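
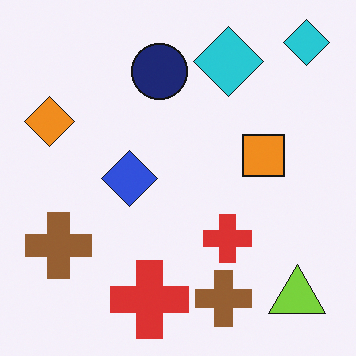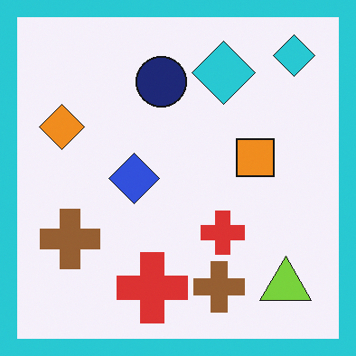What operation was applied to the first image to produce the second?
It was framed with a cyan border.

A solid cyan frame runs around the edge of the second image, with the content slightly shrunk inside it.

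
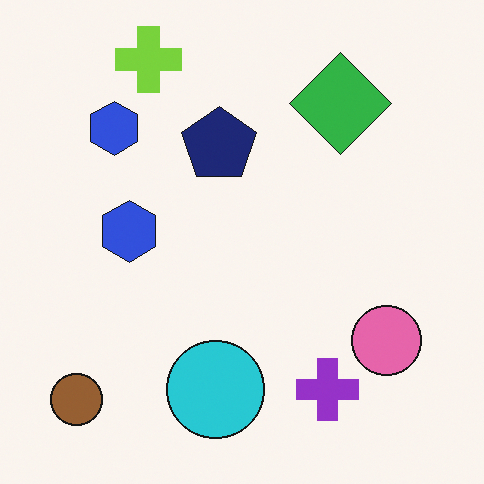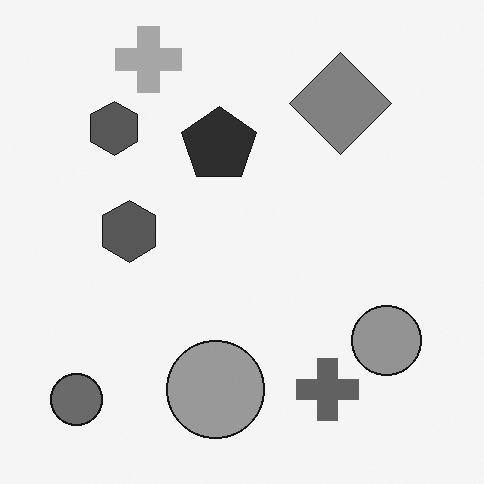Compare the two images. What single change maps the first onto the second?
The second image is the first converted to grayscale.

All color is removed — every shape is now a shade of grey.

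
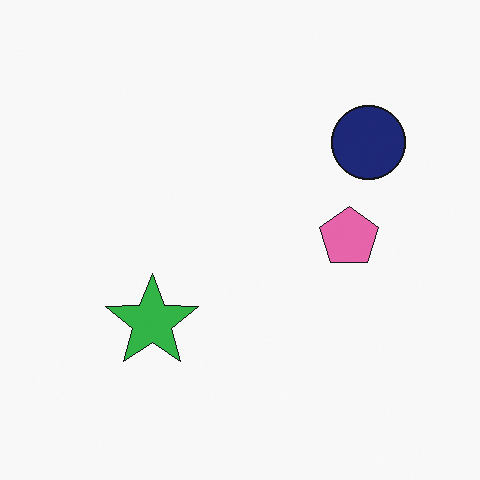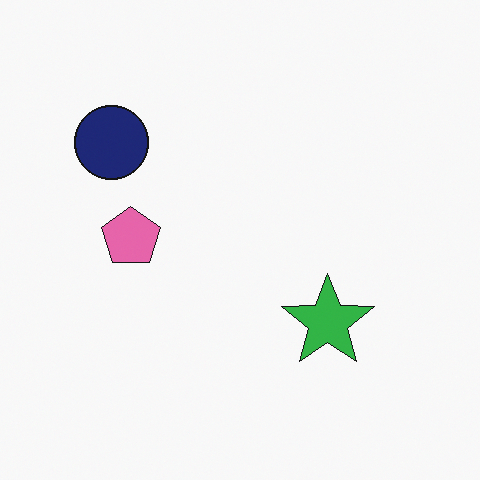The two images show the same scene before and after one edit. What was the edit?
The transformation is: flipped horizontally (left ↔ right).

The navy circle is in the top-right of the first image and the top-left of the second — shapes on opposite sides of the vertical midline have swapped in a mirror flip.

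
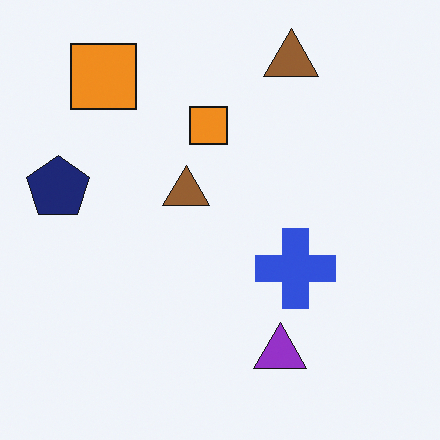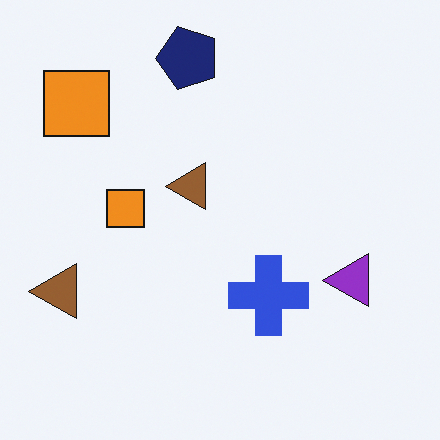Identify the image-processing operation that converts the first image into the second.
The image was transposed (reflected across the top-left ↔ bottom-right diagonal).

Shapes have swapped their row and column positions — what was in the top-right is now in the bottom-left — a diagonal reflection.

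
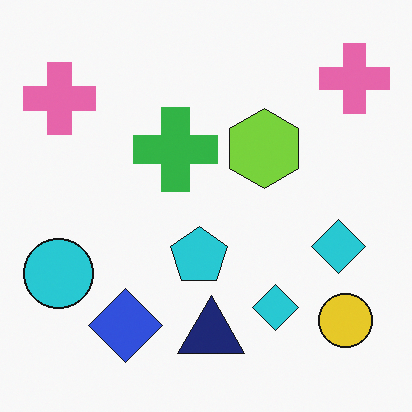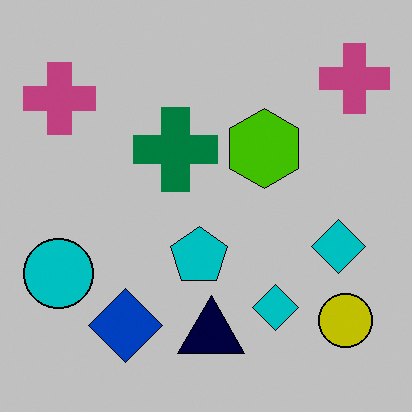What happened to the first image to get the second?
The second image is the first heavily posterized to just a handful of flat colors.

Each flat color has snapped to a coarser quantized level — most visibly, the near-white background has dropped to a flat grey.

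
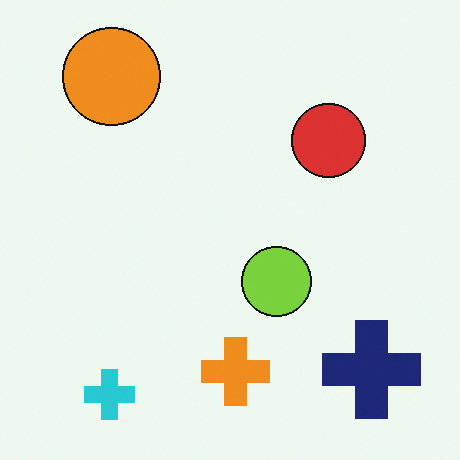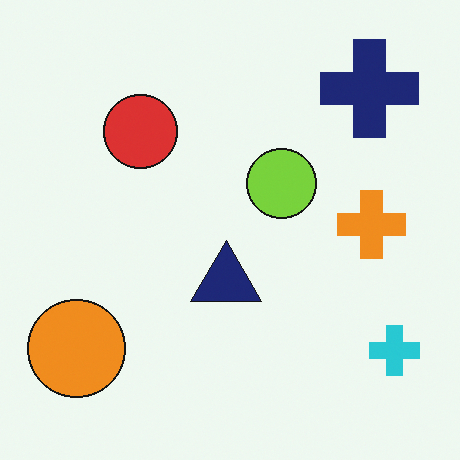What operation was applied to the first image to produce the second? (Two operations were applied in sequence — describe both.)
The transformation is: rotated 90° counter-clockwise, then overlaid with an additional navy triangle.

The cyan cross sits in the bottom-left of the first image and the bottom-right of the second — consistent with a whole-image 90° counter-clockwise rotation. A navy triangle appears in the second image that is absent from the first.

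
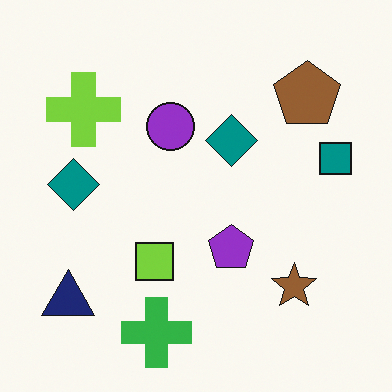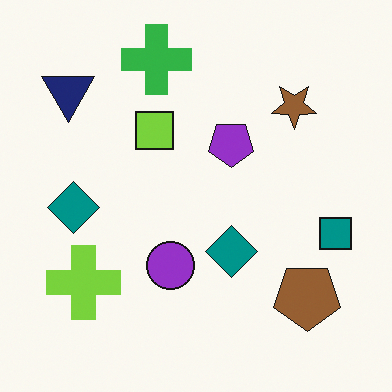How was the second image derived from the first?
Flipped vertically (top ↔ bottom).

The green cross is in the bottom of the first image and the top of the second — shapes on opposite sides of the horizontal midline have swapped in a mirror flip.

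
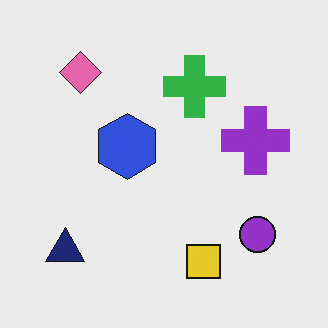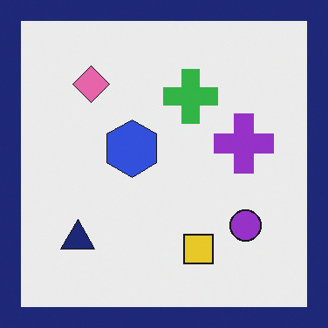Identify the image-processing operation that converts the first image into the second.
It was framed with a navy border.

A solid navy frame runs around the edge of the second image, with the content slightly shrunk inside it.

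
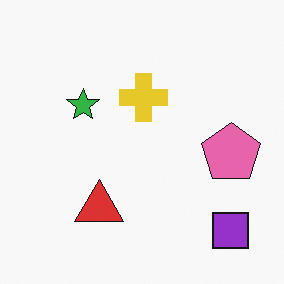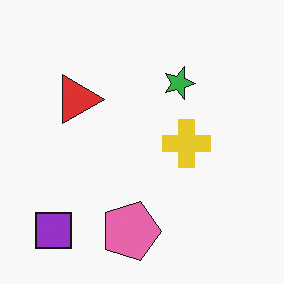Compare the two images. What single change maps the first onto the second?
The image was rotated 90° clockwise.

The purple square sits in the bottom-right of the first image and the bottom-left of the second — consistent with a whole-image 90° clockwise rotation.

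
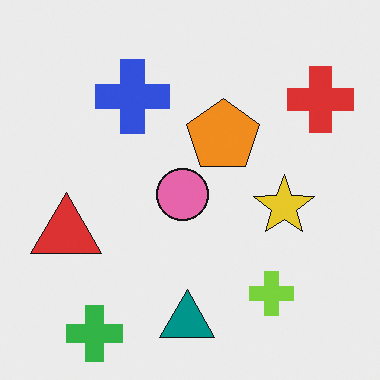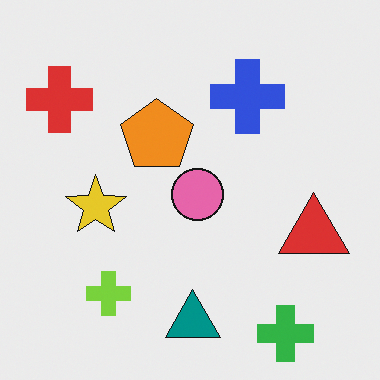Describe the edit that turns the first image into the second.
The transformation is: flipped horizontally (left ↔ right).

The red cross is in the top-right of the first image and the top-left of the second — shapes on opposite sides of the vertical midline have swapped in a mirror flip.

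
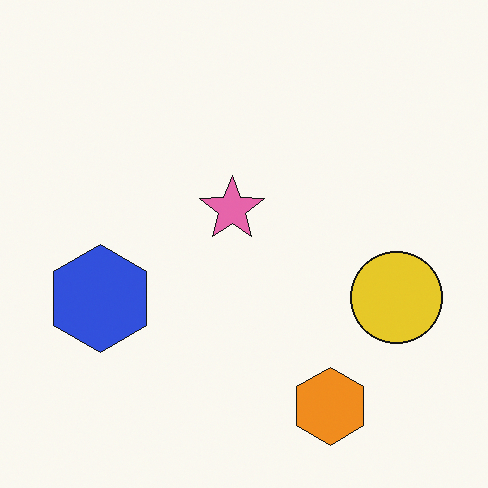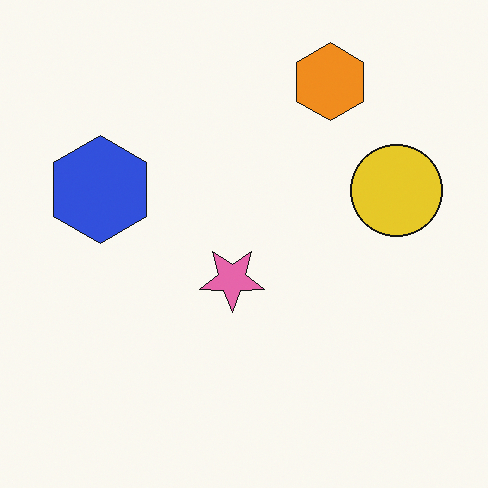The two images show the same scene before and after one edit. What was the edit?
The second image is the first flipped vertically (top ↔ bottom).

The orange hexagon is in the bottom-right of the first image and the top-right of the second — shapes on opposite sides of the horizontal midline have swapped in a mirror flip.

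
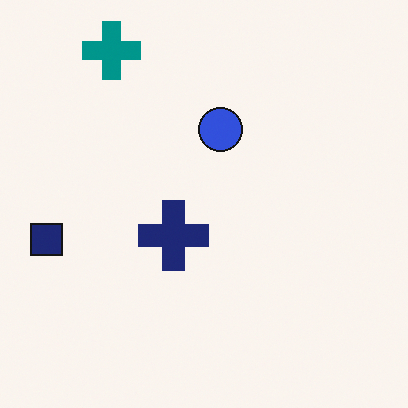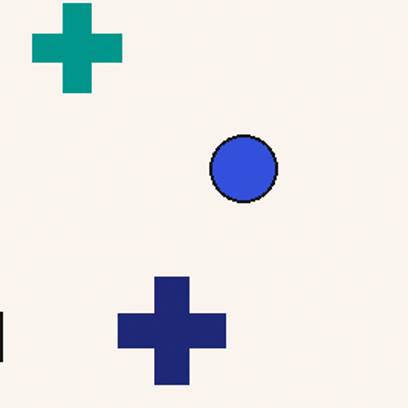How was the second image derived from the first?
The transformation is: cropped slightly and scaled back up.

The visible shapes are larger and the field of view is narrower; shapes near the original edges may be partly or wholly outside the frame — a crop-and-rescale.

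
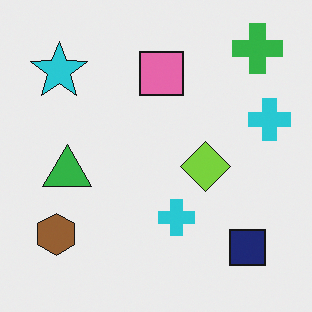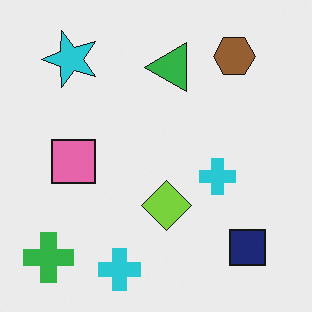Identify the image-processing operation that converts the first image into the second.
The second image is the first transposed (reflected across the top-left ↔ bottom-right diagonal).

Shapes have swapped their row and column positions — what was in the top-right is now in the bottom-left — a diagonal reflection.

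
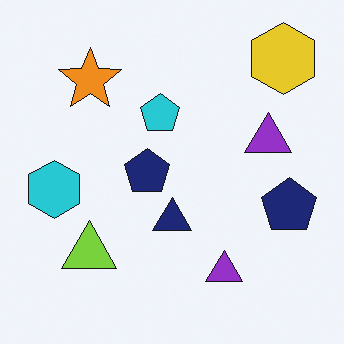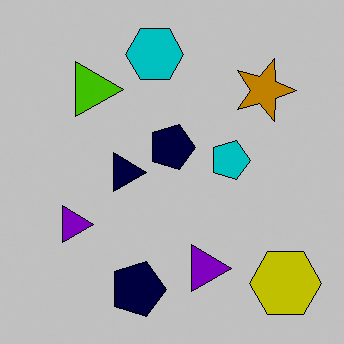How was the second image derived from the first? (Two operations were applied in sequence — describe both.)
The image was heavily posterized to just a handful of flat colors, then rotated 90° clockwise.

Each flat color has snapped to a coarser quantized level — most visibly, the near-white background has dropped to a flat grey. The yellow hexagon sits in the top-right of the first image and the bottom-right of the second — consistent with a whole-image 90° clockwise rotation.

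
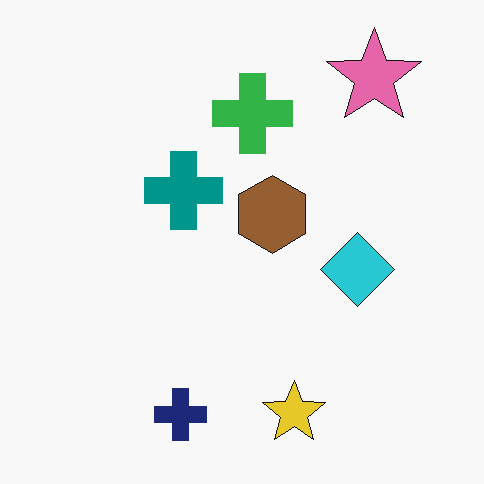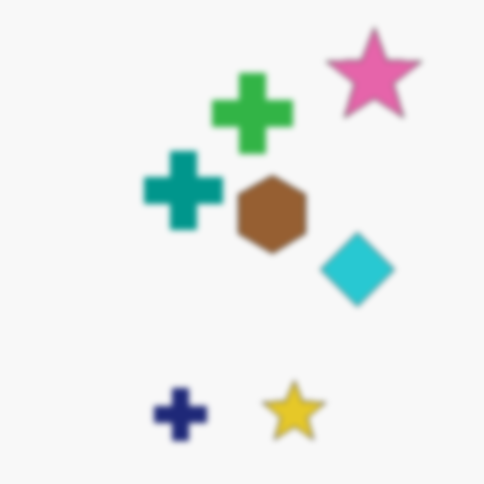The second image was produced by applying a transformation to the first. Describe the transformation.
The transformation is: moderately blurred.

Shape edges and outlines are uniformly softened across the whole image.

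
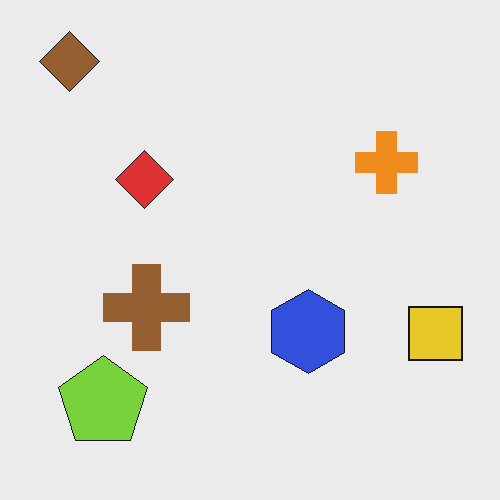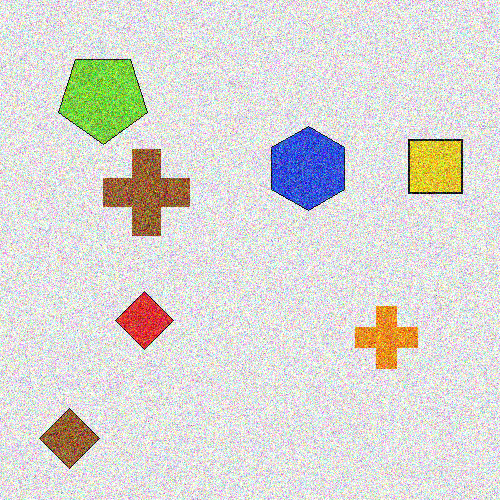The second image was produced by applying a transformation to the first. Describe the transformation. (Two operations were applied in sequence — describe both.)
Flipped vertically (top ↔ bottom), then degraded with a thick layer of grain.

The brown diamond is in the top-left of the first image and the bottom-left of the second — shapes on opposite sides of the horizontal midline have swapped in a mirror flip. Random speckle covers the whole image, including the flat background.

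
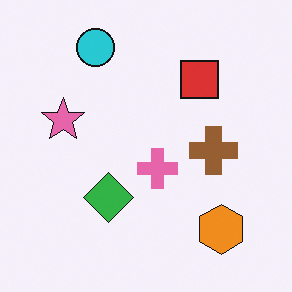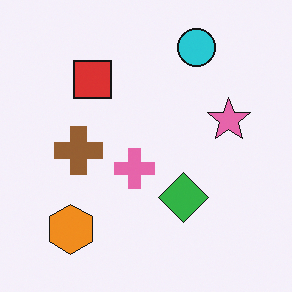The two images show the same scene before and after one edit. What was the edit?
Flipped horizontally (left ↔ right).

The pink star is in the left of the first image and the right of the second — shapes on opposite sides of the vertical midline have swapped in a mirror flip.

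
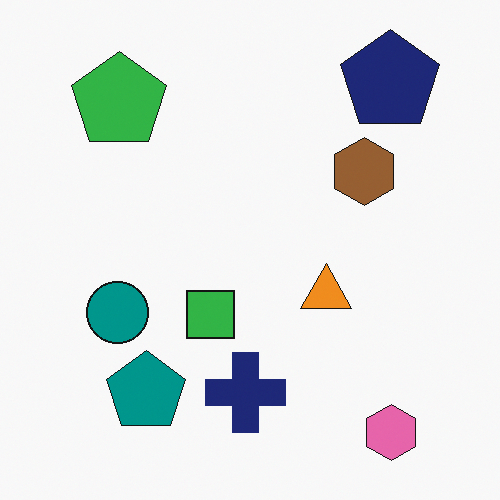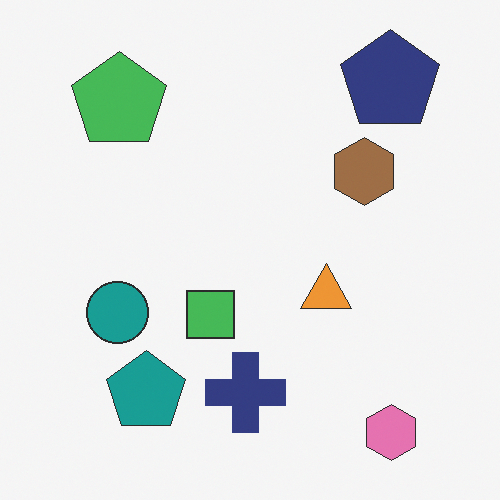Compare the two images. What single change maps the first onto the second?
The transformation is: given slightly reduced contrast.

Tones are pushed toward mid-grey across the whole image — a global contrast change.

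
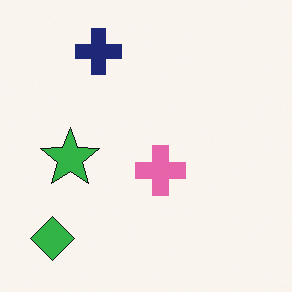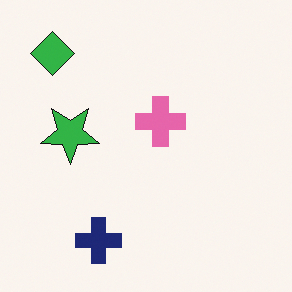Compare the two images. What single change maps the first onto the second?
The image was flipped vertically (top ↔ bottom).

The navy cross is in the top of the first image and the bottom of the second — shapes on opposite sides of the horizontal midline have swapped in a mirror flip.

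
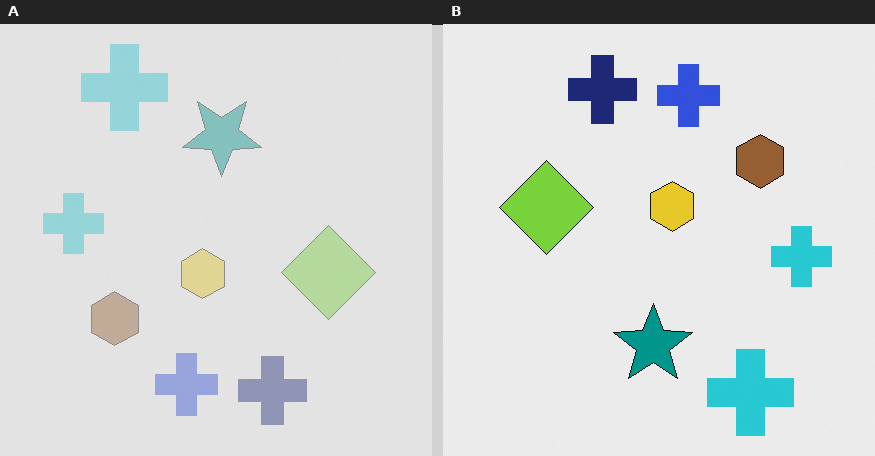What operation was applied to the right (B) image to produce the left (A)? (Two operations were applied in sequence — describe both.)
The image was rotated 180°, then given much lower contrast.

The navy cross sits in the top of the right (B) image and the bottom of the left (A) — consistent with a whole-image 180° rotation. Tones are pushed toward mid-grey across the whole image — a global contrast change.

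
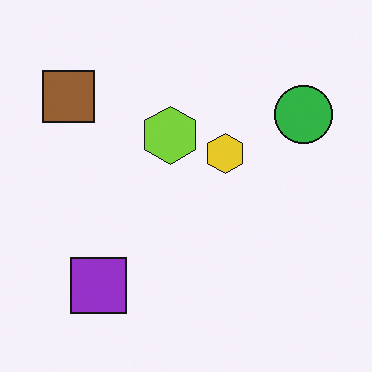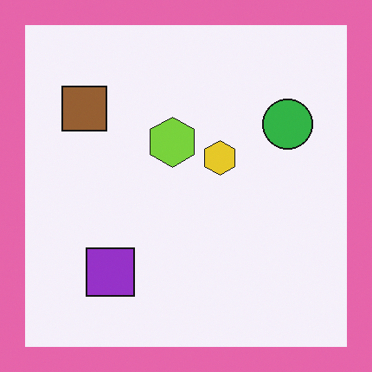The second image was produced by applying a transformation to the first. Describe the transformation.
It was framed with a pink border.

A solid pink frame runs around the edge of the second image, with the content slightly shrunk inside it.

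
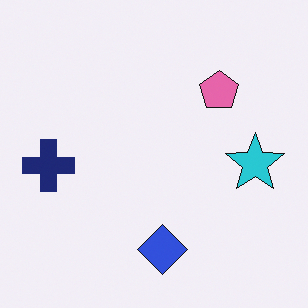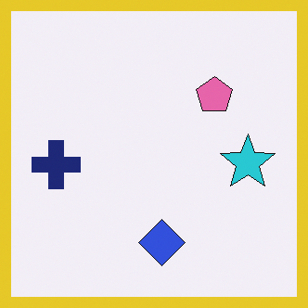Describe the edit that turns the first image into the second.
It was framed with a yellow border.

A solid yellow frame runs around the edge of the second image, with the content slightly shrunk inside it.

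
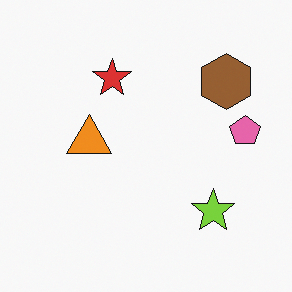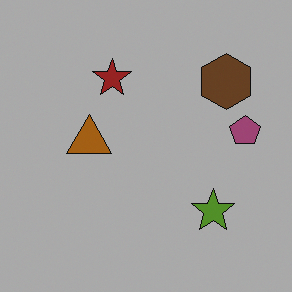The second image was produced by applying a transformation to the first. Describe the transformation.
The image was darkened a lot.

Every pixel — background and shapes alike — is uniformly darkened.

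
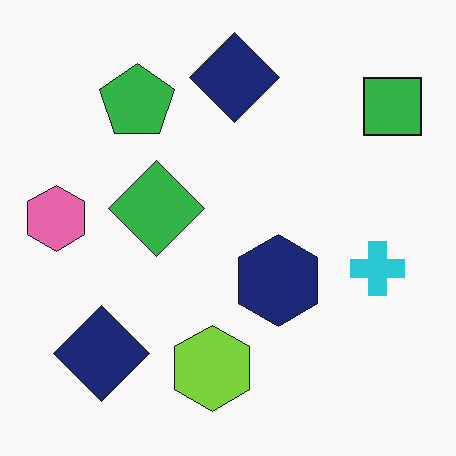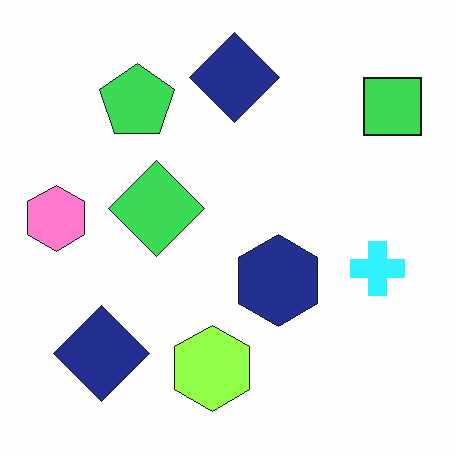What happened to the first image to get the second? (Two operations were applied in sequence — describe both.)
It was brightened a little, then JPEG-compressed with visible artifacts.

Every pixel — background and shapes alike — is uniformly brightened. Blocky 8×8 compression artifacts appear around shape edges and the flat background shows ringing — characteristic JPEG degradation.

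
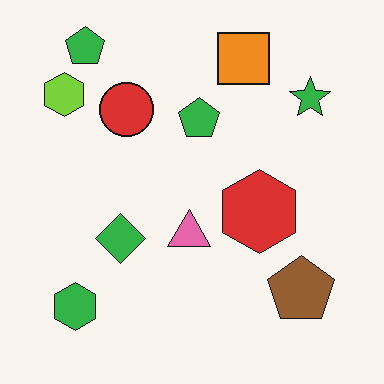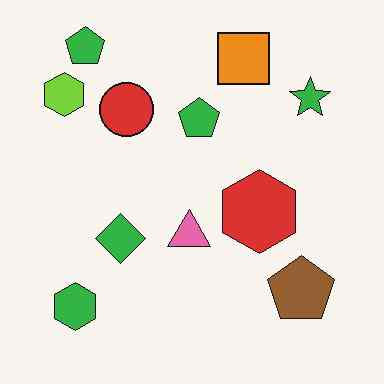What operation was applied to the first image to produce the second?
The image was given moderate JPEG compression.

Blocky 8×8 compression artifacts appear around shape edges and the flat background shows ringing — characteristic JPEG degradation.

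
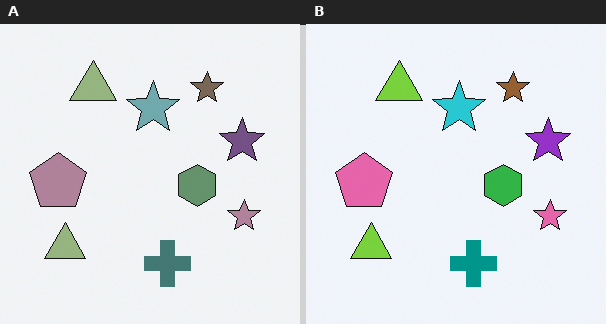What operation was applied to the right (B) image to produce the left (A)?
The transformation is: made much more muted (saturation change).

All colors are more muted and greyish — a global saturation change.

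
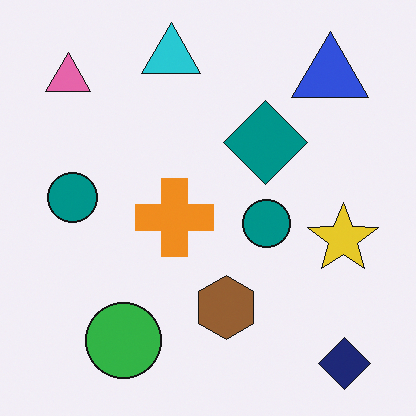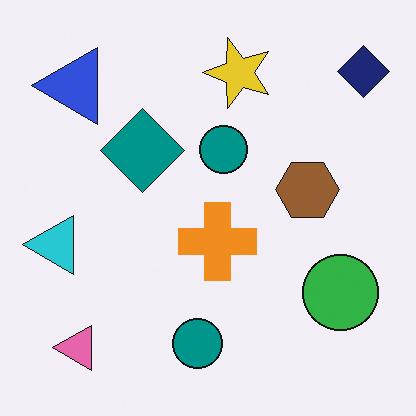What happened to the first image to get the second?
This is the original image rotated 90° counter-clockwise.

The navy diamond sits in the bottom-right of the first image and the top-right of the second — consistent with a whole-image 90° counter-clockwise rotation.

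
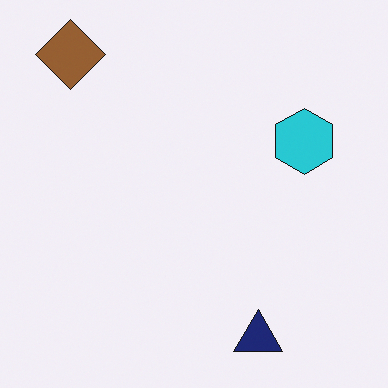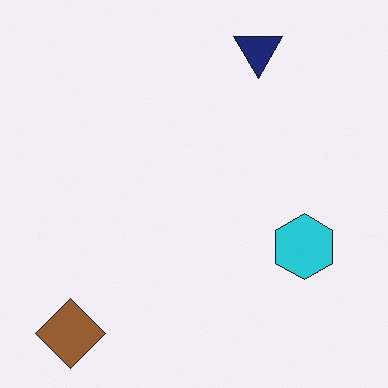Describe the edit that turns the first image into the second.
It was flipped vertically (top ↔ bottom).

The navy triangle is in the bottom of the first image and the top of the second — shapes on opposite sides of the horizontal midline have swapped in a mirror flip.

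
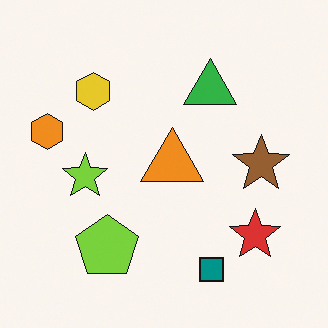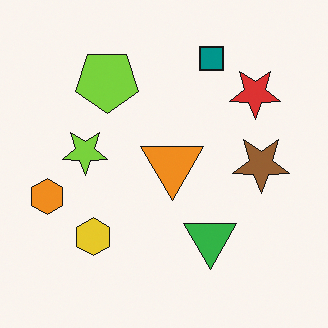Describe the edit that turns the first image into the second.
The second image is the first flipped vertically (top ↔ bottom).

The teal square is in the bottom of the first image and the top of the second — shapes on opposite sides of the horizontal midline have swapped in a mirror flip.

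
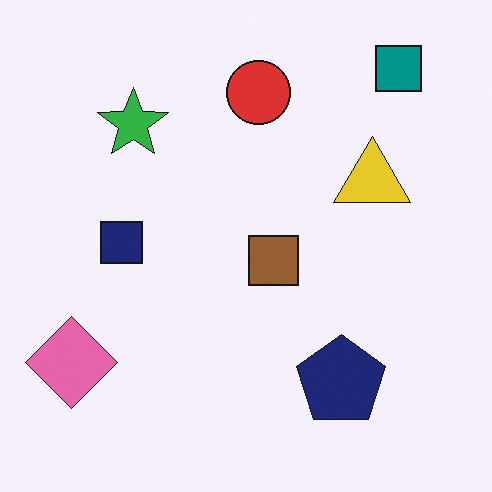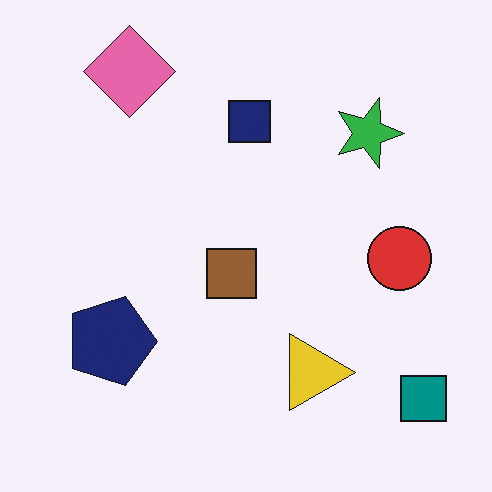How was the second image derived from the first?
This is the original image rotated 90° clockwise.

The teal square sits in the top-right of the first image and the bottom-right of the second — consistent with a whole-image 90° clockwise rotation.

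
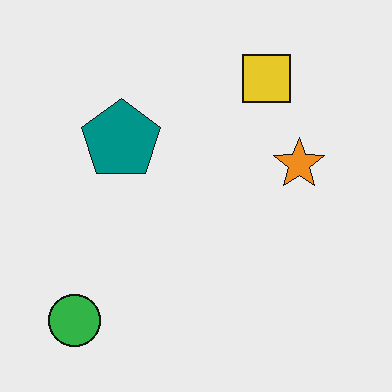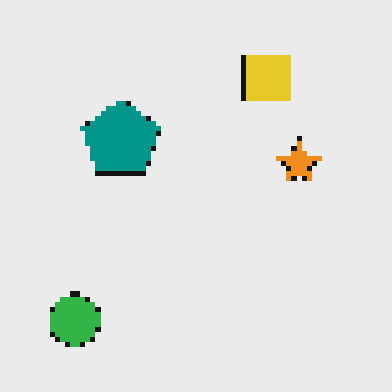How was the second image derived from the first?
Lightly pixelated (a mild mosaic effect).

Shapes are reduced to large square blocks; fine edges and outlines are lost — a downscale-then-upscale (mosaic) effect.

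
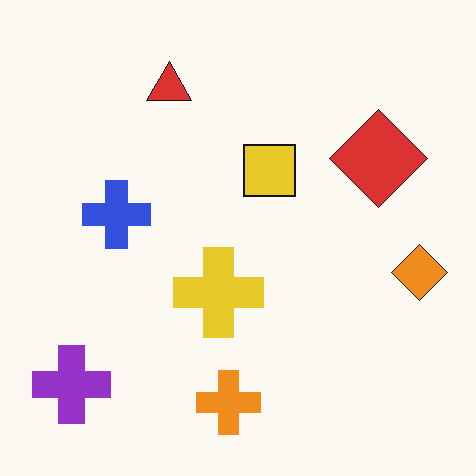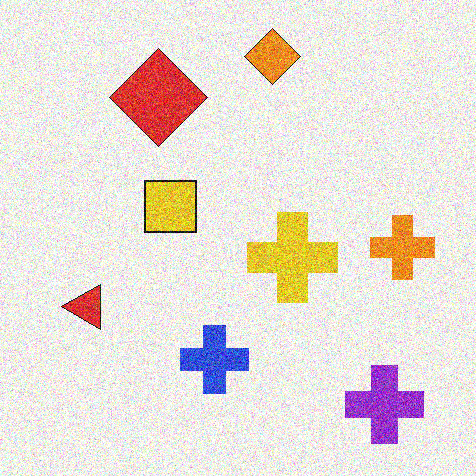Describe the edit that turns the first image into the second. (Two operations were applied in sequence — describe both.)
This is the original image rotated 90° counter-clockwise, then degraded with a thick layer of grain.

The purple cross sits in the bottom-left of the first image and the bottom-right of the second — consistent with a whole-image 90° counter-clockwise rotation. Random speckle covers the whole image, including the flat background.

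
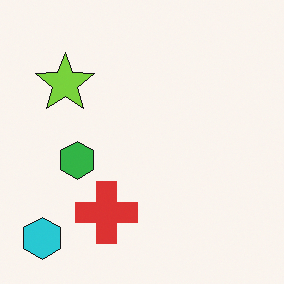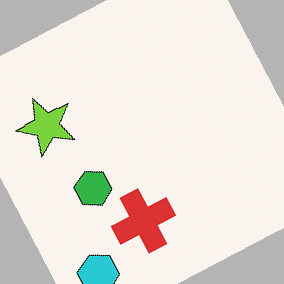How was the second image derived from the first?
The second image is the first rotated counter-clockwise by a clearly visible amount.

Every shape is tilted by the same angle and the image corners show triangular fill wedges — a whole-image rotation by a non-right angle.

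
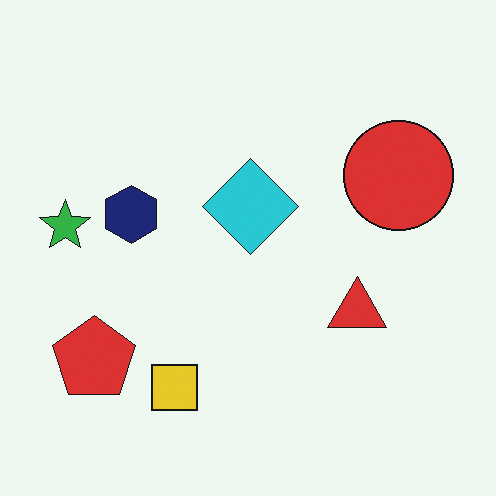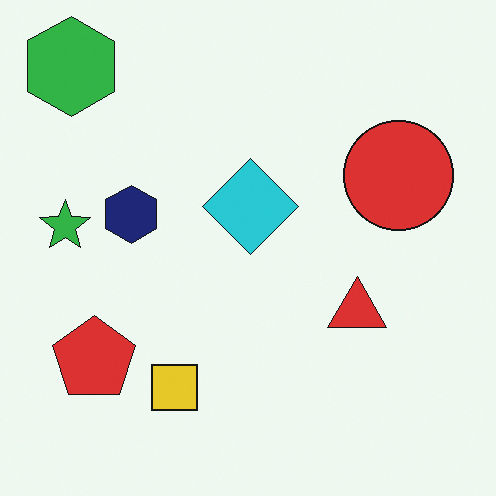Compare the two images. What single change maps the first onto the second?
The transformation is: overlaid with an additional green hexagon.

A green hexagon appears in the second image that is absent from the first.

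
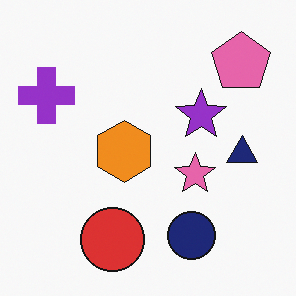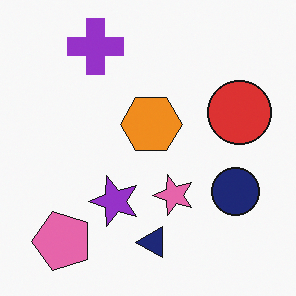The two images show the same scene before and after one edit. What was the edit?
The second image is the first transposed (reflected across the top-left ↔ bottom-right diagonal).

Shapes have swapped their row and column positions — what was in the top-right is now in the bottom-left — a diagonal reflection.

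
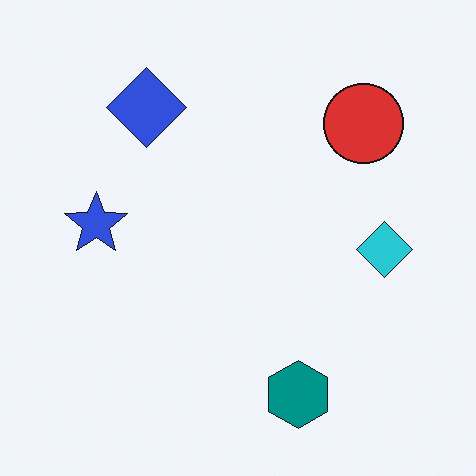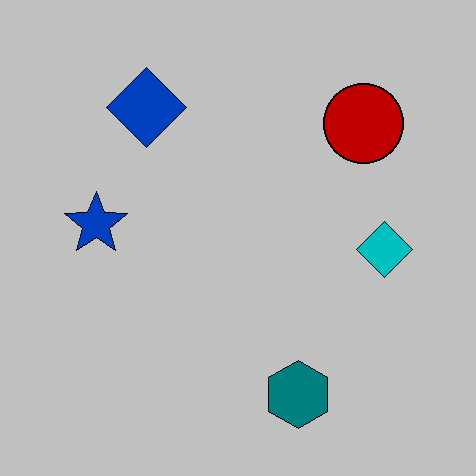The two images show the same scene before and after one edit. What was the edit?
It was aggressively posterized.

Each flat color has snapped to a coarser quantized level — most visibly, the near-white background has dropped to a flat grey.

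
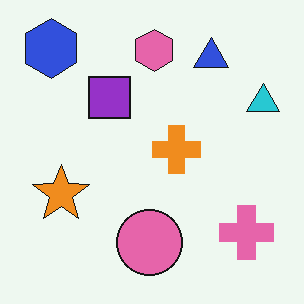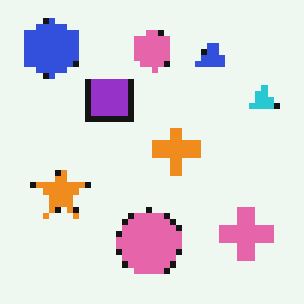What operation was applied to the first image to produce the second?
This is the original image moderately pixelated.

Shapes are reduced to large square blocks; fine edges and outlines are lost — a downscale-then-upscale (mosaic) effect.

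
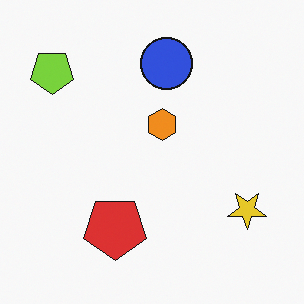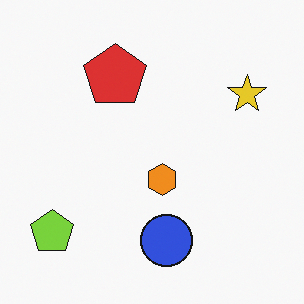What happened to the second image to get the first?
The first image is the second flipped vertically (top ↔ bottom).

The blue circle is in the bottom of the second image and the top of the first — shapes on opposite sides of the horizontal midline have swapped in a mirror flip.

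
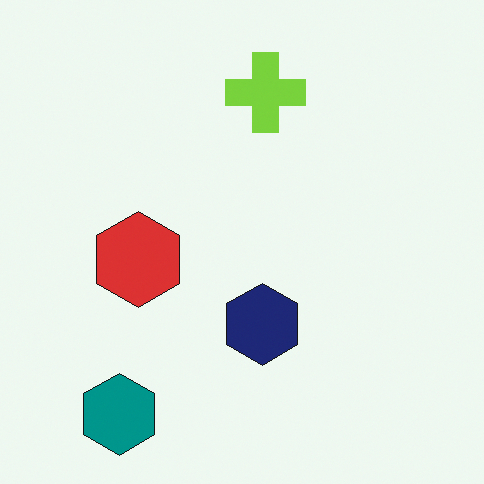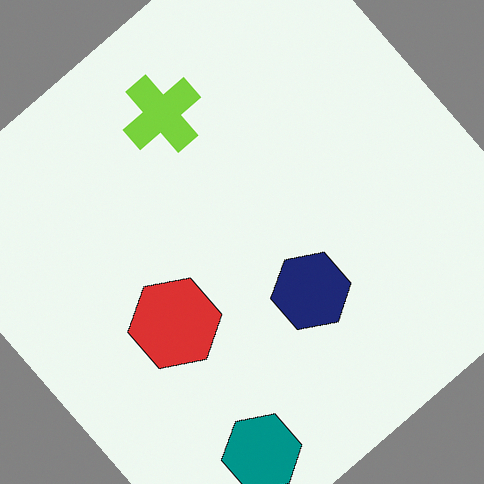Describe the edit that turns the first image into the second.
This is the original image rotated counter-clockwise by a large amount — several tens of degrees.

Every shape is tilted by the same angle and the image corners show triangular fill wedges — a whole-image rotation by a non-right angle.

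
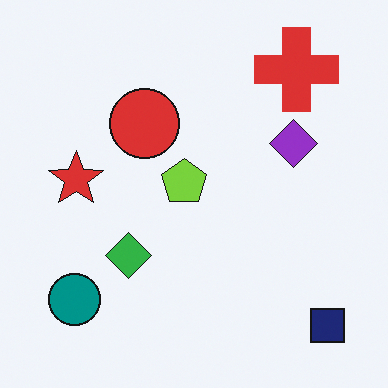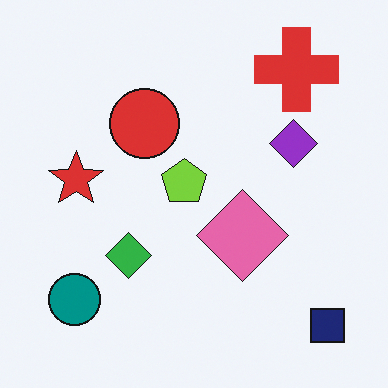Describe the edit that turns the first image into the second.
Overlaid with an additional pink diamond.

A pink diamond appears in the second image that is absent from the first.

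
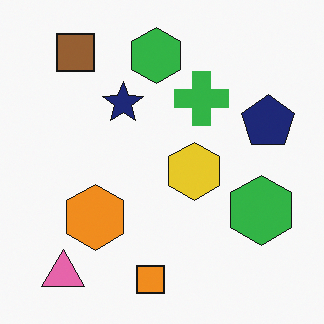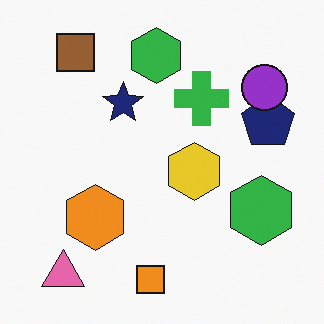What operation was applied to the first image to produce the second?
This is the original image overlaid with an additional purple circle.

A purple circle appears in the second image that is absent from the first.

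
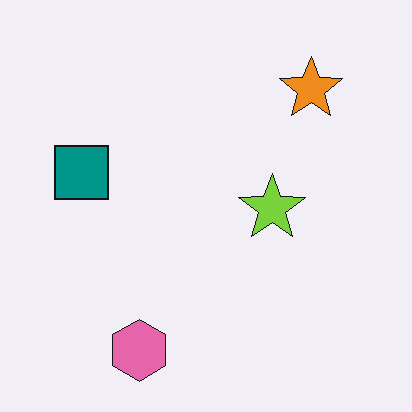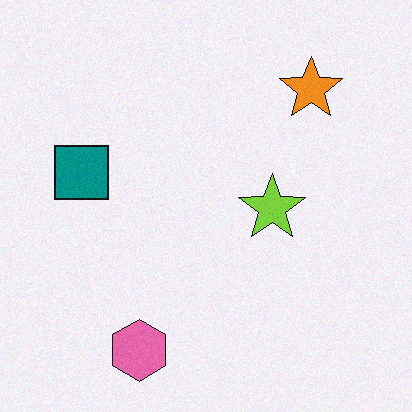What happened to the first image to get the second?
Degraded with a light layer of grain.

Random speckle covers the whole image, including the flat background.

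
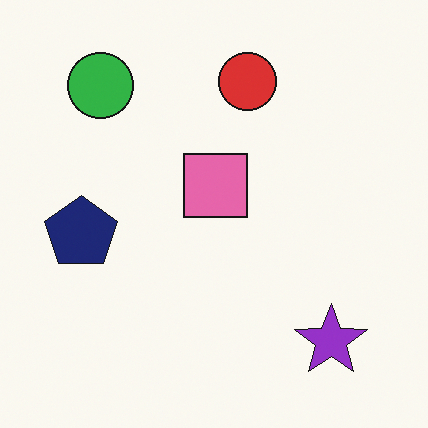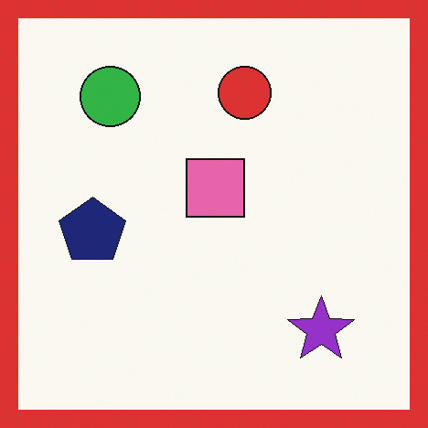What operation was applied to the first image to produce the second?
The image was framed with a red border.

A solid red frame runs around the edge of the second image, with the content slightly shrunk inside it.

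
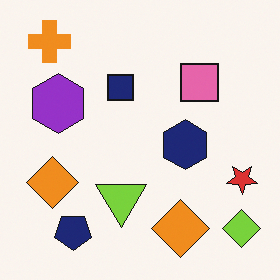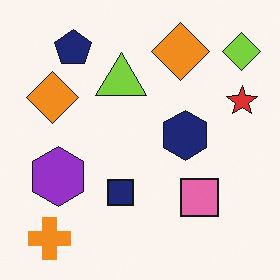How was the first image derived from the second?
Flipped vertically (top ↔ bottom).

The orange cross is in the bottom-left of the second image and the top-left of the first — shapes on opposite sides of the horizontal midline have swapped in a mirror flip.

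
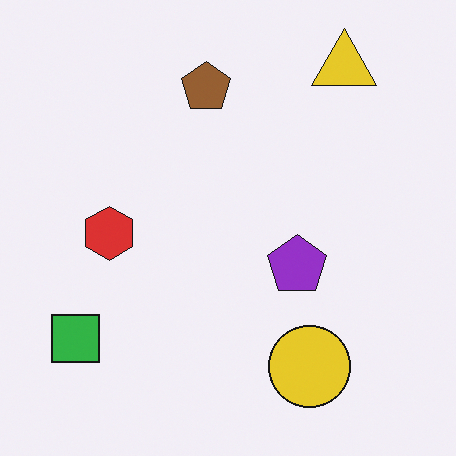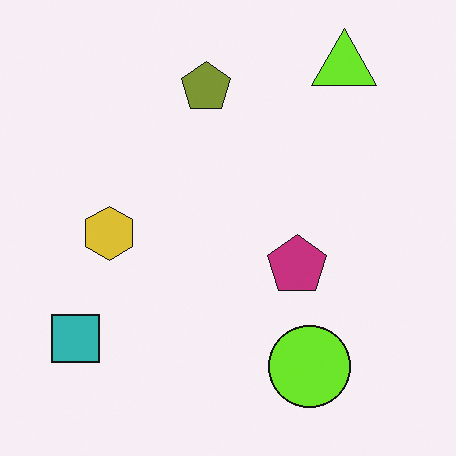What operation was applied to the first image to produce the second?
Hue-shifted by a small amount.

Every shape's color has rotated by the same amount around the hue wheel — a uniform hue shift.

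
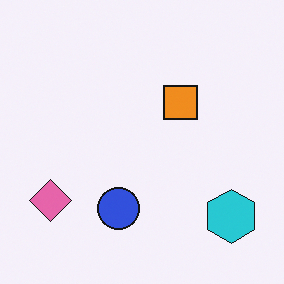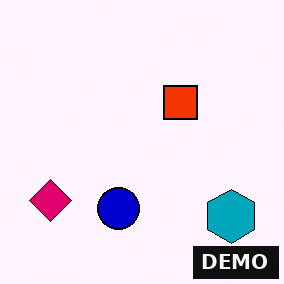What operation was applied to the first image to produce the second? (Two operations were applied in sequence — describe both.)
Given much higher contrast, then watermarked with the text "DEMO" in the lower-right corner.

Tones are pushed away from mid-grey across the whole image — a global contrast change. A dark label reading "DEMO" appears in the lower-right corner.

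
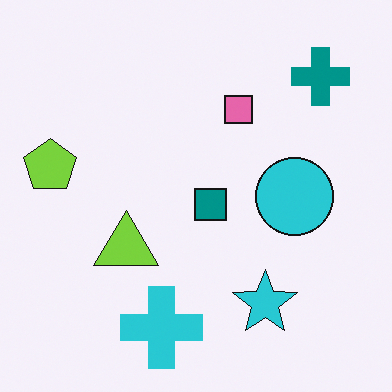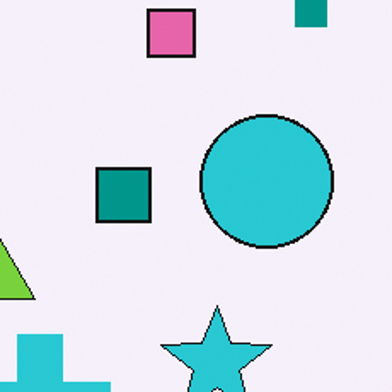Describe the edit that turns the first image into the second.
The second image is the first cropped tightly and scaled back up.

The visible shapes are larger and the field of view is narrower; shapes near the original edges may be partly or wholly outside the frame — a crop-and-rescale.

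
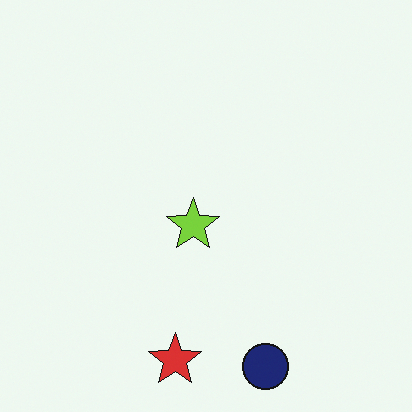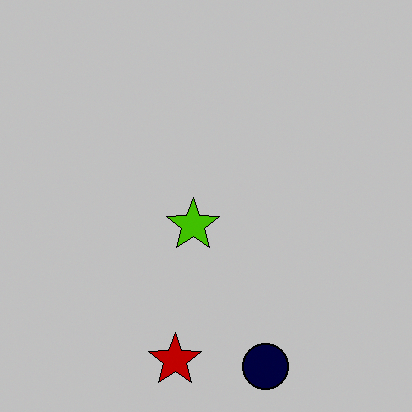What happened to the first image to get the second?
The image was aggressively posterized.

Each flat color has snapped to a coarser quantized level — most visibly, the near-white background has dropped to a flat grey.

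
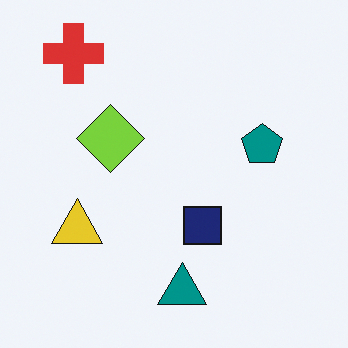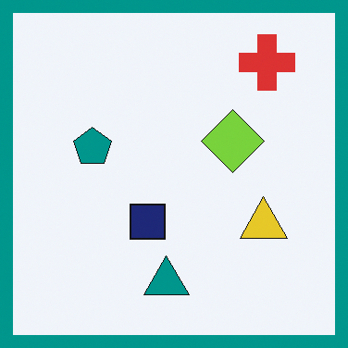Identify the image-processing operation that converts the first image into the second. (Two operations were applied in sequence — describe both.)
It was flipped horizontally (left ↔ right), then framed with a teal border.

The red cross is in the top-left of the first image and the top-right of the second — shapes on opposite sides of the vertical midline have swapped in a mirror flip. A solid teal frame runs around the edge of the second image, with the content slightly shrunk inside it.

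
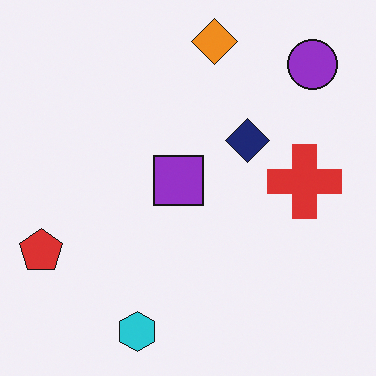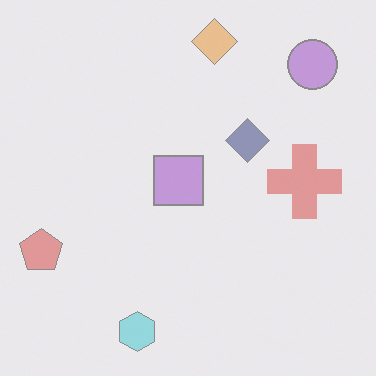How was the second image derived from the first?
The transformation is: washed out (contrast reduced).

Tones are pushed toward mid-grey across the whole image — a global contrast change.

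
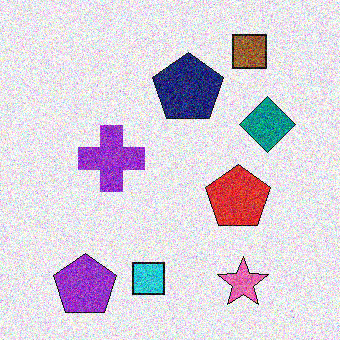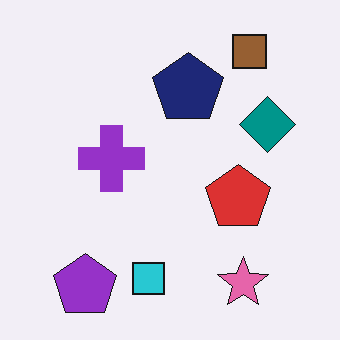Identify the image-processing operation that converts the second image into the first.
It was degraded with a thick layer of grain.

Random speckle covers the whole image, including the flat background.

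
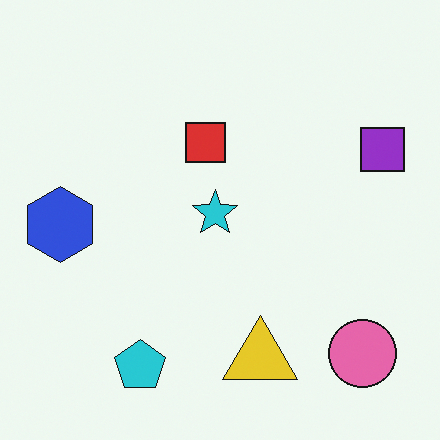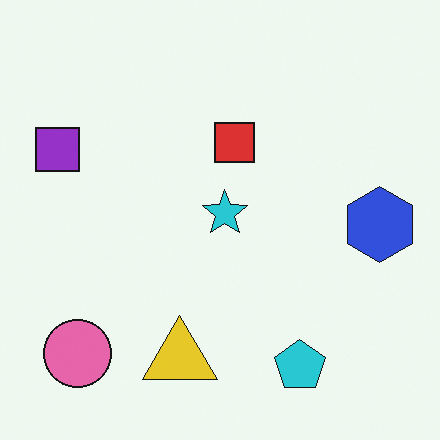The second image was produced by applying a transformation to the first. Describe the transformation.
Flipped horizontally (left ↔ right).

The purple square is in the right of the first image and the left of the second — shapes on opposite sides of the vertical midline have swapped in a mirror flip.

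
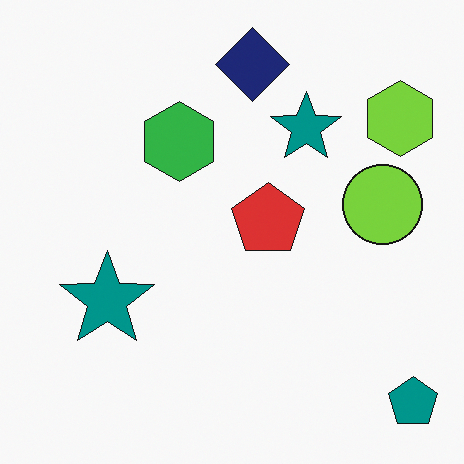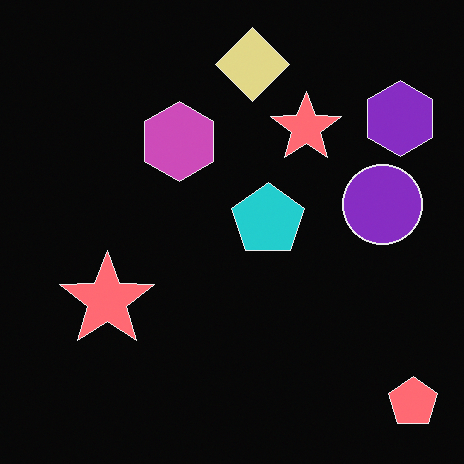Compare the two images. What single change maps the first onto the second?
It was color-inverted (negative).

The light background has become dark and every shape's color is its complement — a photographic negative.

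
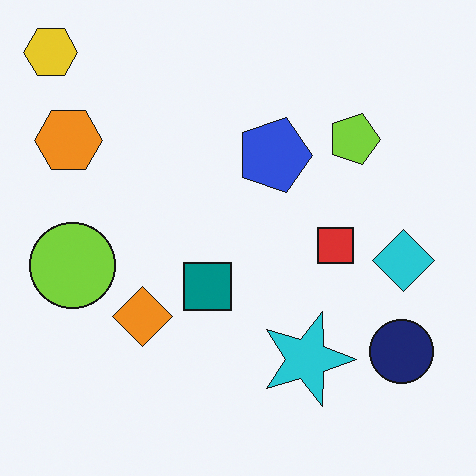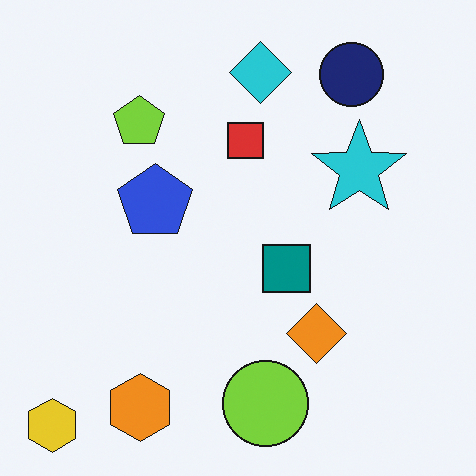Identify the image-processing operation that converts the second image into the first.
The transformation is: rotated 90° clockwise.

The yellow hexagon sits in the bottom-left of the second image and the top-left of the first — consistent with a whole-image 90° clockwise rotation.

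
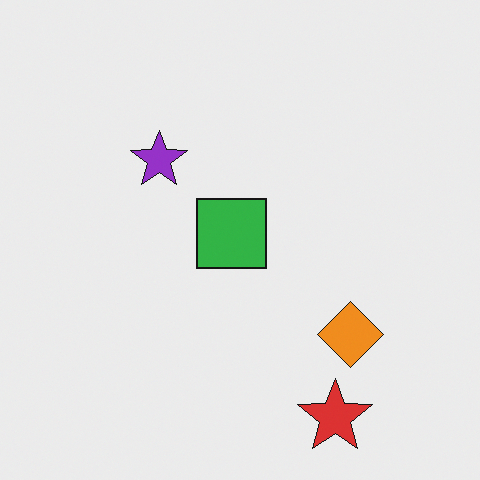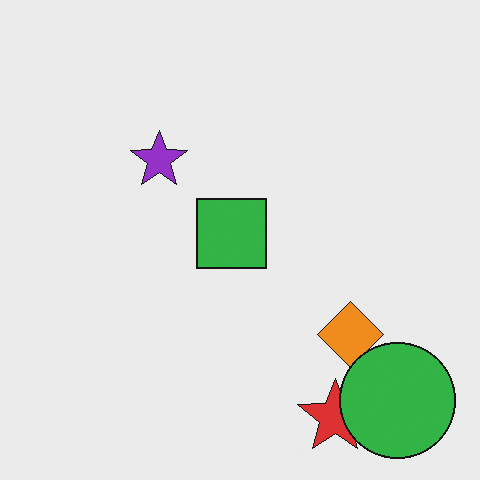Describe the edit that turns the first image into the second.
The second image is the first overlaid with an additional green circle.

A green circle appears in the second image that is absent from the first.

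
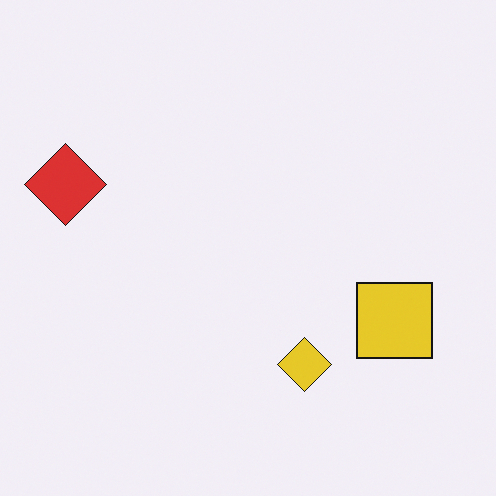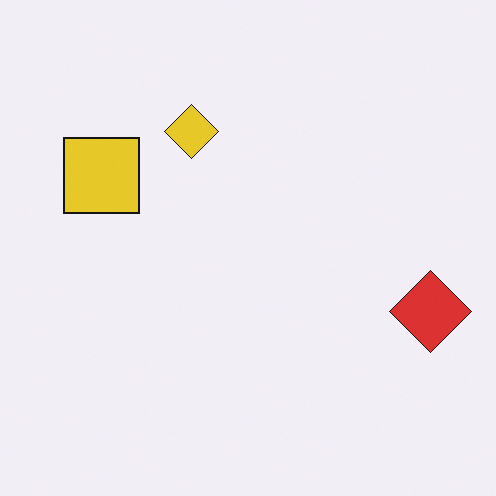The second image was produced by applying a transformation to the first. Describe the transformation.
Rotated 180°.

The red diamond sits in the left of the first image and the right of the second — consistent with a whole-image 180° rotation.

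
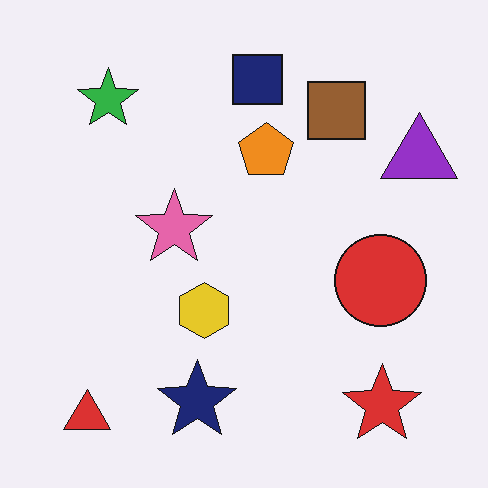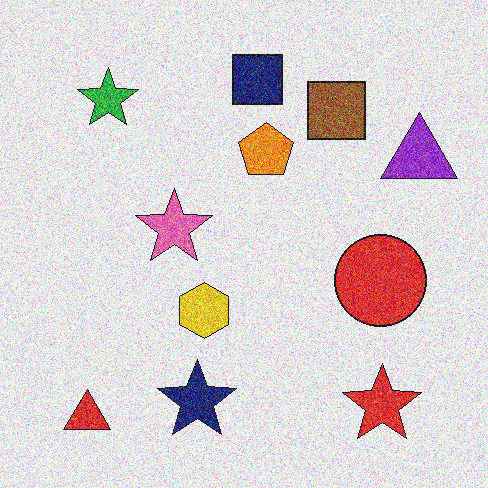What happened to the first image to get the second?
The transformation is: degraded with heavy additive noise.

Random speckle covers the whole image, including the flat background.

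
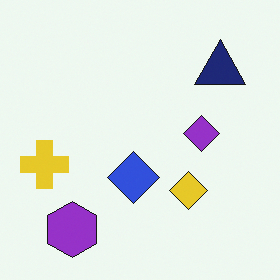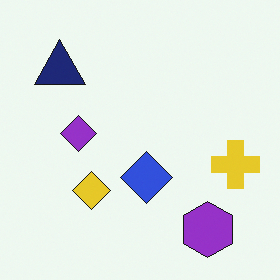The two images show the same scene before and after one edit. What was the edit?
The second image is the first flipped horizontally (left ↔ right).

The yellow cross is in the left of the first image and the right of the second — shapes on opposite sides of the vertical midline have swapped in a mirror flip.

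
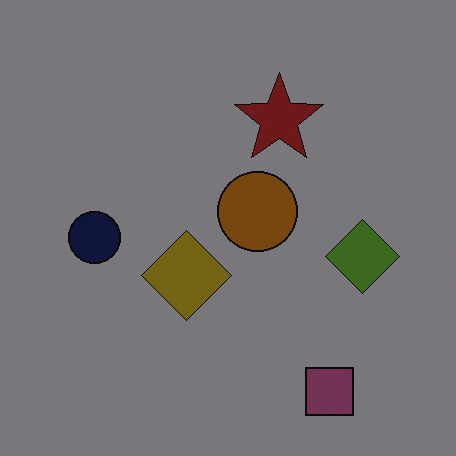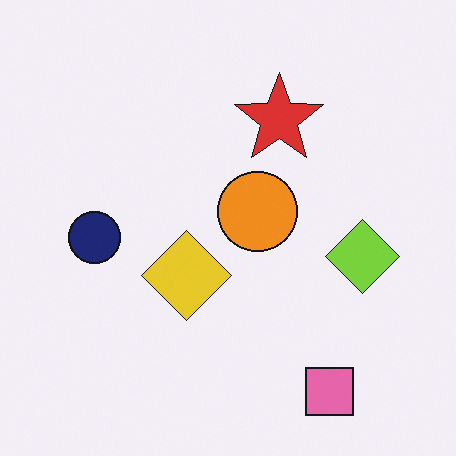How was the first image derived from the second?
The first image is the second darkened a lot.

Every pixel — background and shapes alike — is uniformly darkened.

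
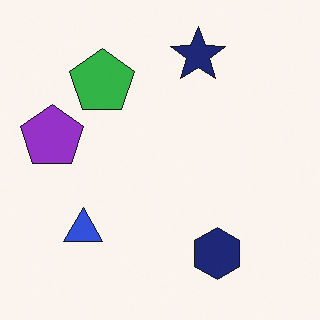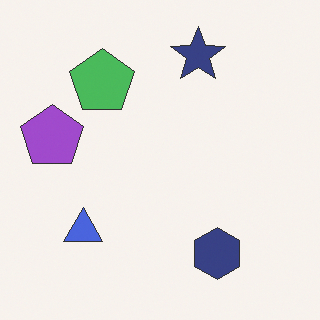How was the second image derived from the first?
The transformation is: given slightly reduced contrast.

Tones are pushed toward mid-grey across the whole image — a global contrast change.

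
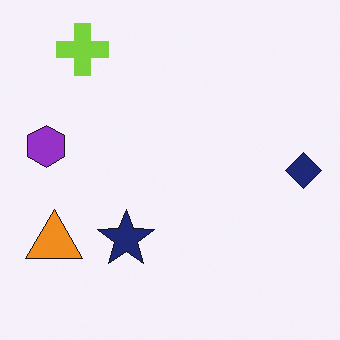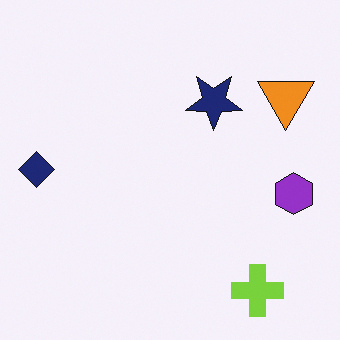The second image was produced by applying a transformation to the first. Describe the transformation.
It was rotated 180°.

The lime cross sits in the top-left of the first image and the bottom-right of the second — consistent with a whole-image 180° rotation.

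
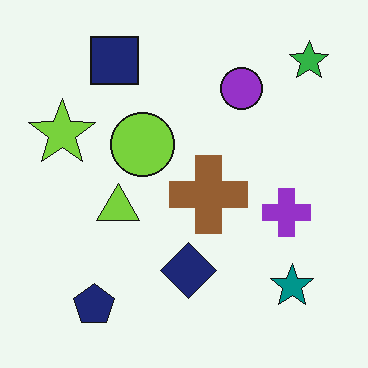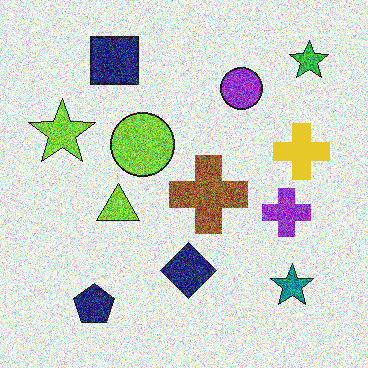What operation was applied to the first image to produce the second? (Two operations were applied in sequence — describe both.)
The image was degraded with strong gaussian noise, then overlaid with an additional yellow cross.

Random speckle covers the whole image, including the flat background. A yellow cross appears in the second image that is absent from the first.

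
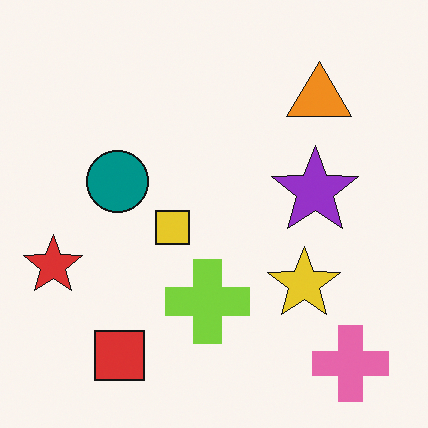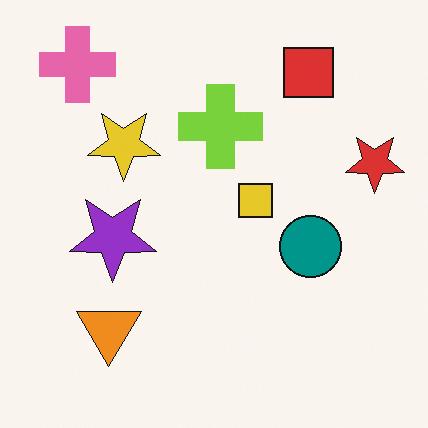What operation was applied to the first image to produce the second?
It was rotated 180°.

The pink cross sits in the bottom-right of the first image and the top-left of the second — consistent with a whole-image 180° rotation.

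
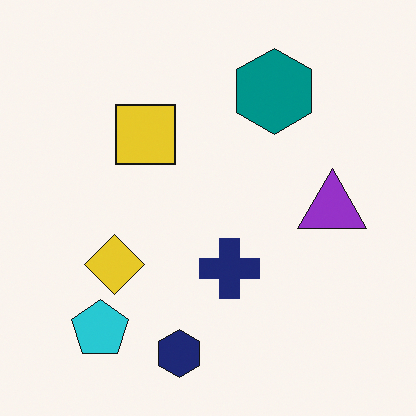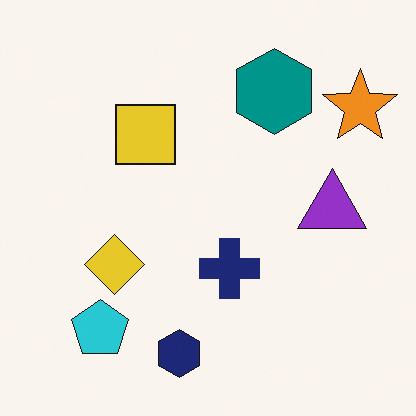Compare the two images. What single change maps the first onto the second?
The image was overlaid with an additional orange star.

An orange star appears in the second image that is absent from the first.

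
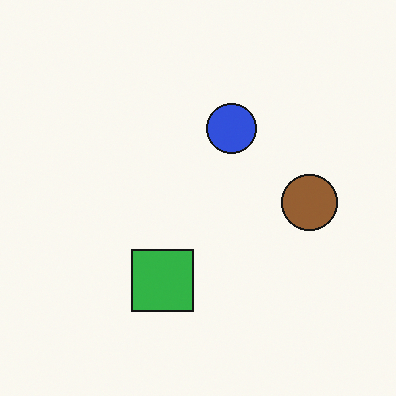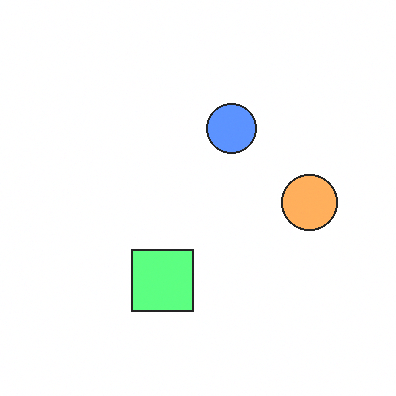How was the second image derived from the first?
Brightened a lot.

Every pixel — background and shapes alike — is uniformly brightened.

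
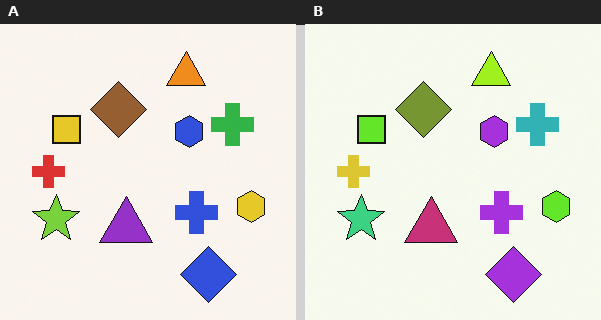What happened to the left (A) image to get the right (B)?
The right (B) image is the left (A) hue-shifted by a small amount.

Every shape's color has rotated by the same amount around the hue wheel — a uniform hue shift.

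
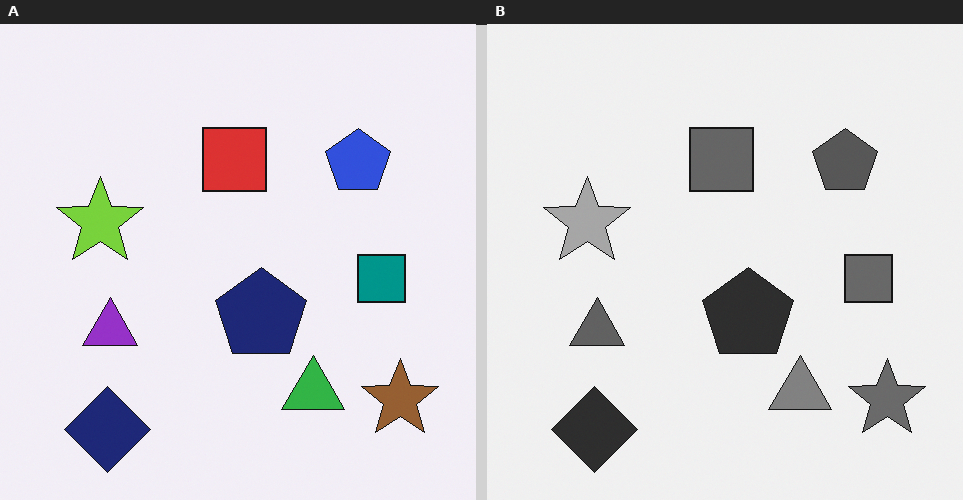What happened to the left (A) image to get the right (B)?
The right (B) image is the left (A) converted to grayscale.

All color is removed — every shape is now a shade of grey.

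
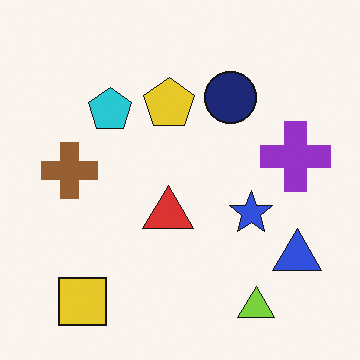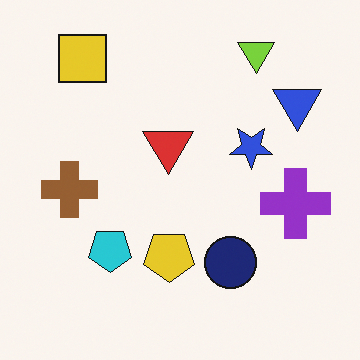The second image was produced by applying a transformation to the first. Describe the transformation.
The second image is the first flipped vertically (top ↔ bottom).

The lime triangle is in the bottom-right of the first image and the top-right of the second — shapes on opposite sides of the horizontal midline have swapped in a mirror flip.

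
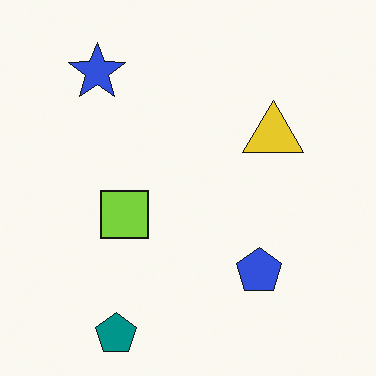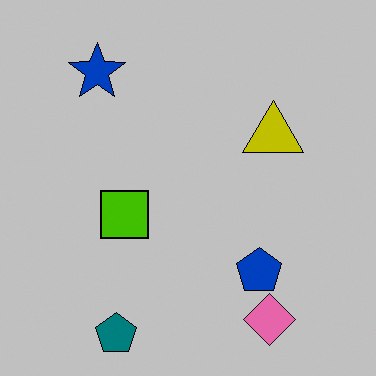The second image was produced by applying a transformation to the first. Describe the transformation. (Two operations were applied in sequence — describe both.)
Heavily posterized to just a handful of flat colors, then overlaid with an additional pink diamond.

Each flat color has snapped to a coarser quantized level — most visibly, the near-white background has dropped to a flat grey. A pink diamond appears in the second image that is absent from the first.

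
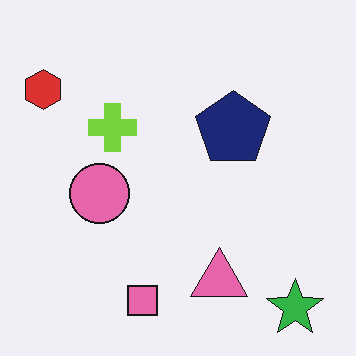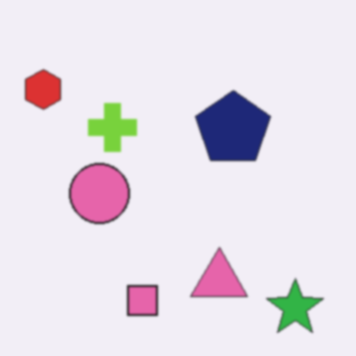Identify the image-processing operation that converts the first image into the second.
The second image is the first slightly softened.

Shape edges and outlines are uniformly softened across the whole image.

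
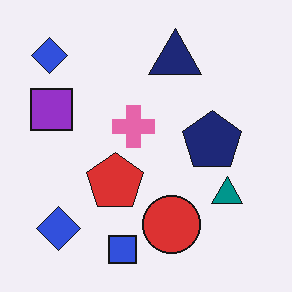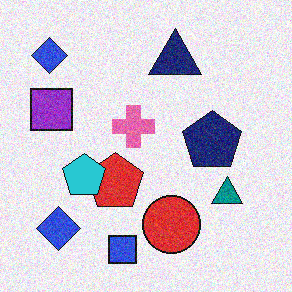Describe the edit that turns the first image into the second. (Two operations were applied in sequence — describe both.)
The image was degraded with visible gaussian noise, then overlaid with an additional cyan pentagon.

Random speckle covers the whole image, including the flat background. A cyan pentagon appears in the second image that is absent from the first.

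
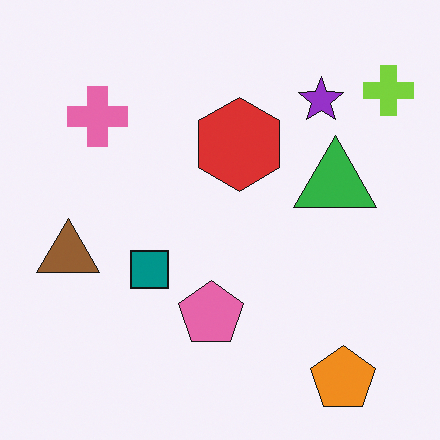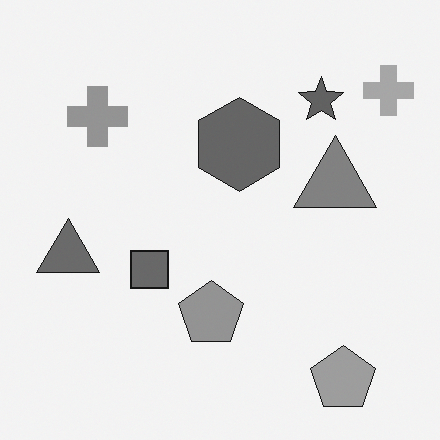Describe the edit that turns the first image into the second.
Converted to grayscale.

All color is removed — every shape is now a shade of grey.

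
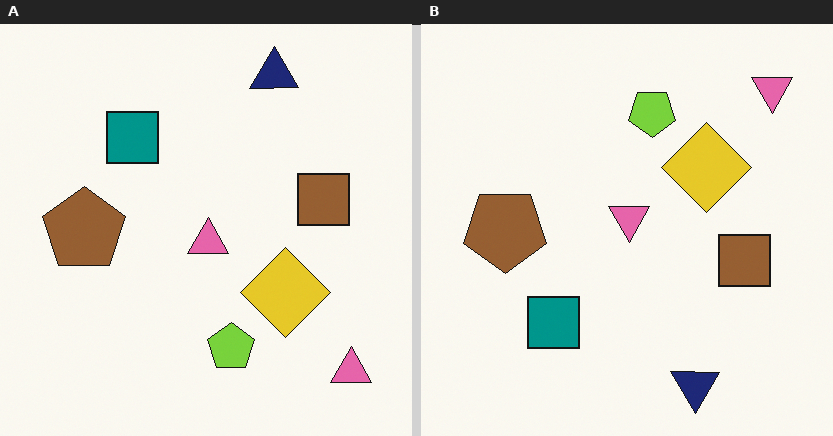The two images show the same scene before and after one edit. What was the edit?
The transformation is: flipped vertically (top ↔ bottom).

The navy triangle is in the top of the left (A) image and the bottom of the right (B) — shapes on opposite sides of the horizontal midline have swapped in a mirror flip.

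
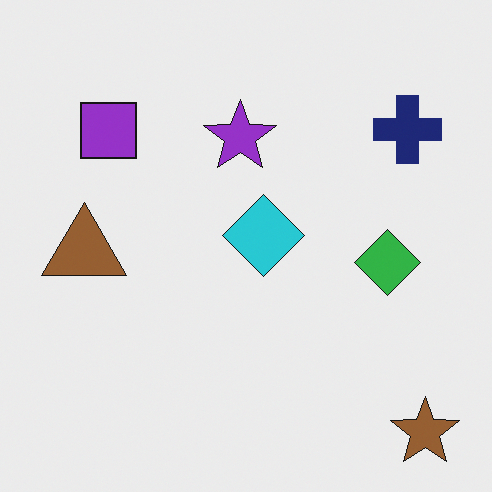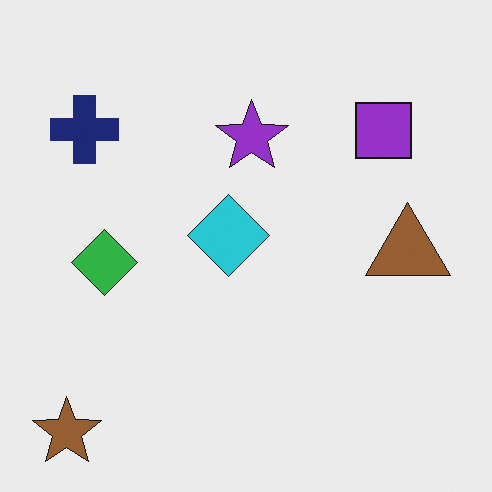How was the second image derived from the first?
The transformation is: flipped horizontally (left ↔ right).

The brown star is in the bottom-right of the first image and the bottom-left of the second — shapes on opposite sides of the vertical midline have swapped in a mirror flip.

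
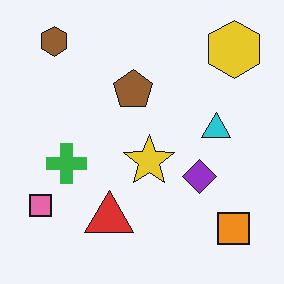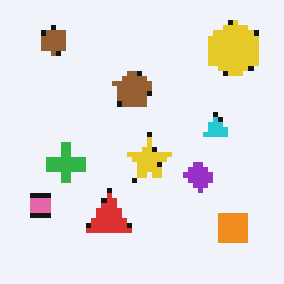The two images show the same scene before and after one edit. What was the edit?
The transformation is: mildly pixelated.

Shapes are reduced to large square blocks; fine edges and outlines are lost — a downscale-then-upscale (mosaic) effect.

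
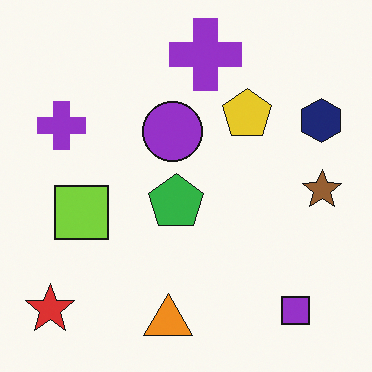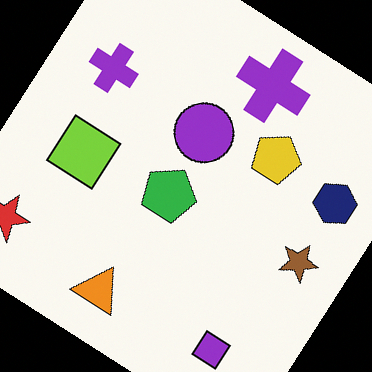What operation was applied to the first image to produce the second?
It was rotated clockwise by a large amount — several tens of degrees.

Every shape is tilted by the same angle and the image corners show triangular fill wedges — a whole-image rotation by a non-right angle.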